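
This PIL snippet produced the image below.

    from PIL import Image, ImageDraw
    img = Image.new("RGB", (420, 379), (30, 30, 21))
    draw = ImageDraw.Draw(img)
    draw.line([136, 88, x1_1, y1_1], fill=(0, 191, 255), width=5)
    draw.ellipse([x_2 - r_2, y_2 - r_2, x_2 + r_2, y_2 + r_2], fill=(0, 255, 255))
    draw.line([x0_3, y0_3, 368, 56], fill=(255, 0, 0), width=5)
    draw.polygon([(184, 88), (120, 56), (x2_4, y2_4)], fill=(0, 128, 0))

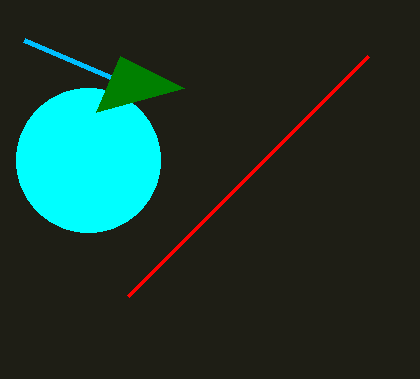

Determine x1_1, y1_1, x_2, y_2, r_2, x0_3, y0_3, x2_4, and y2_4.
x1_1 = 24
y1_1 = 40
x_2 = 88
y_2 = 160
r_2 = 72
x0_3 = 128
y0_3 = 296
x2_4 = 96
y2_4 = 112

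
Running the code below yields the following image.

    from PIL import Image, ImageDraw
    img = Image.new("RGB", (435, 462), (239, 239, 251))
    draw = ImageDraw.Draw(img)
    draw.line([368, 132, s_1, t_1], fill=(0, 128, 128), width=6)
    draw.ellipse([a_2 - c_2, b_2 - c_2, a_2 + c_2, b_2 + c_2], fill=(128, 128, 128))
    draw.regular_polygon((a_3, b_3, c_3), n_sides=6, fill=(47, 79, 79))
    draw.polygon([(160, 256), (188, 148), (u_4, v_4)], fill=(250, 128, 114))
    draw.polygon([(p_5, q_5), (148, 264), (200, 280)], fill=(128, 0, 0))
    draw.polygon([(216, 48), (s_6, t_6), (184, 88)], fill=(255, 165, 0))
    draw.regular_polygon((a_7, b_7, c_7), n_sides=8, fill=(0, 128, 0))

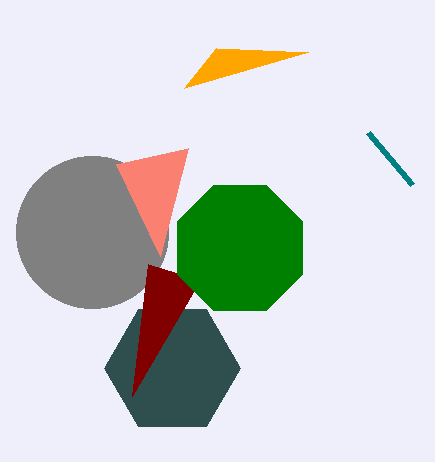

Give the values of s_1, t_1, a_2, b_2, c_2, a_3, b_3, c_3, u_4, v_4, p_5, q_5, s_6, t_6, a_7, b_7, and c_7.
s_1 = 412; t_1 = 184; a_2 = 92; b_2 = 232; c_2 = 76; a_3 = 172; b_3 = 368; c_3 = 68; u_4 = 116; v_4 = 164; p_5 = 132; q_5 = 396; s_6 = 308; t_6 = 52; a_7 = 240; b_7 = 248; c_7 = 68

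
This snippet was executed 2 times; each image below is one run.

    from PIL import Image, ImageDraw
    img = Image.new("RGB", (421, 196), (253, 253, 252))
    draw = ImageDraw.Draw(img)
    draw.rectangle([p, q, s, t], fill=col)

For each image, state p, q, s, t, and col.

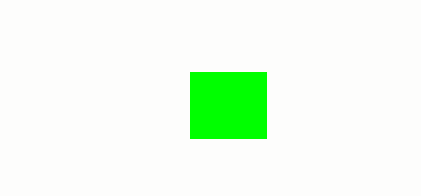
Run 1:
p = 190
q = 72
s = 266
t = 138
col = 'lime'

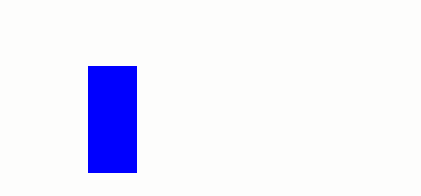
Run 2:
p = 88; q = 66; s = 136; t = 172; col = 'blue'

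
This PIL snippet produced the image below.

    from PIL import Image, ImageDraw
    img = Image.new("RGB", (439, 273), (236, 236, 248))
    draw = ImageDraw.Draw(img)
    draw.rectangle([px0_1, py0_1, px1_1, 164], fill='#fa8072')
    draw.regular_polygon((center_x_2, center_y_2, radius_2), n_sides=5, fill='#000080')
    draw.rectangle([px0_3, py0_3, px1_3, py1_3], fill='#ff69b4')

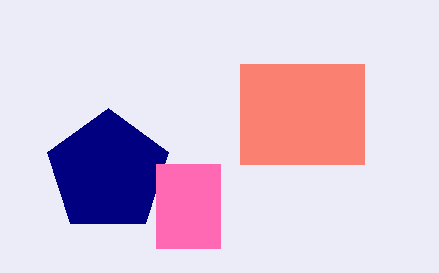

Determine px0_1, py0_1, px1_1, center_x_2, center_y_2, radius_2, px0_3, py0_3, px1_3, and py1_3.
px0_1 = 240; py0_1 = 64; px1_1 = 364; center_x_2 = 108; center_y_2 = 172; radius_2 = 64; px0_3 = 156; py0_3 = 164; px1_3 = 220; py1_3 = 248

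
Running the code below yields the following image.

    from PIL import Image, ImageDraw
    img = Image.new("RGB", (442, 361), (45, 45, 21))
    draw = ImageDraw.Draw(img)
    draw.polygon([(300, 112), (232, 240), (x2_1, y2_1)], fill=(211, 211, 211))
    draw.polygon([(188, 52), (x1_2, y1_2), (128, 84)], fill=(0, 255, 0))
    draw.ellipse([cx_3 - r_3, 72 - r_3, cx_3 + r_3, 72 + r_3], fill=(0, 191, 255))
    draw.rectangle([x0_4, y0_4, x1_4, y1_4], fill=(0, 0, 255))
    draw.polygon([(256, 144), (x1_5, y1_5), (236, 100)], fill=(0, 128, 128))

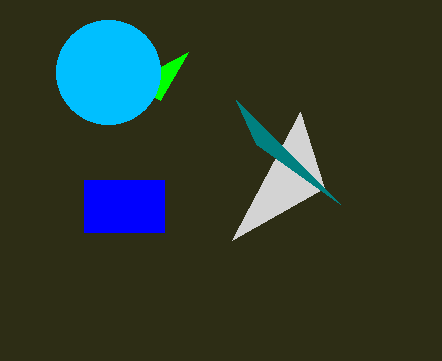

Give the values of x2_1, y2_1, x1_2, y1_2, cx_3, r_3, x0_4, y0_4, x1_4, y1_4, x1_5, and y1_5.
x2_1 = 324; y2_1 = 188; x1_2 = 160; y1_2 = 100; cx_3 = 108; r_3 = 52; x0_4 = 84; y0_4 = 180; x1_4 = 164; y1_4 = 232; x1_5 = 340; y1_5 = 204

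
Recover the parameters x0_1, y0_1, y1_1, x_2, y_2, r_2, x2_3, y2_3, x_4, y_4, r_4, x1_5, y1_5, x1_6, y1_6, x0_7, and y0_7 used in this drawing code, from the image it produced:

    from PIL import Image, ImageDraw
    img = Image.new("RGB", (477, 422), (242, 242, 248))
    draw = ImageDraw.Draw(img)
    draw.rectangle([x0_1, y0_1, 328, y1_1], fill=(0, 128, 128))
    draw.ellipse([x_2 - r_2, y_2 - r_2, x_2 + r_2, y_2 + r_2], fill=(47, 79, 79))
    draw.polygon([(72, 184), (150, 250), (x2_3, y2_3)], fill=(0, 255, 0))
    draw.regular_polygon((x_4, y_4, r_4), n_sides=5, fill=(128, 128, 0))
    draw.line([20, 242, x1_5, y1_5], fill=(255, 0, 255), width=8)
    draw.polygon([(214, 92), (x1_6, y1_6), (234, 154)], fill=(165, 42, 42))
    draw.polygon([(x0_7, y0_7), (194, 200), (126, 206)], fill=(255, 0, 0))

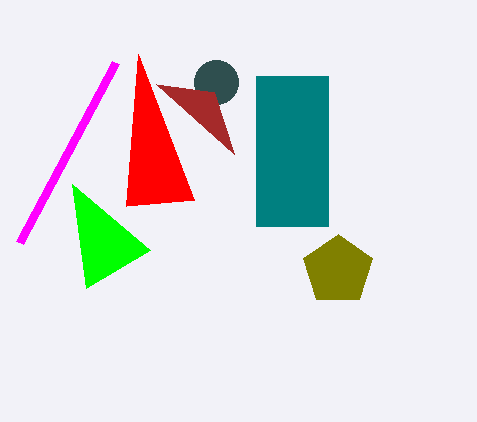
x0_1 = 256, y0_1 = 76, y1_1 = 226, x_2 = 216, y_2 = 82, r_2 = 22, x2_3 = 86, y2_3 = 288, x_4 = 338, y_4 = 270, r_4 = 36, x1_5 = 116, y1_5 = 62, x1_6 = 156, y1_6 = 84, x0_7 = 138, y0_7 = 54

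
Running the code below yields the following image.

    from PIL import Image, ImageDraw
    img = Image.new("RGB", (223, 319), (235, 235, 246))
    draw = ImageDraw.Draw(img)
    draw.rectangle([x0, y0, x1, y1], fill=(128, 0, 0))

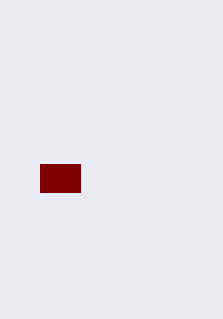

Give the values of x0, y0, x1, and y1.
x0 = 40, y0 = 164, x1 = 80, y1 = 192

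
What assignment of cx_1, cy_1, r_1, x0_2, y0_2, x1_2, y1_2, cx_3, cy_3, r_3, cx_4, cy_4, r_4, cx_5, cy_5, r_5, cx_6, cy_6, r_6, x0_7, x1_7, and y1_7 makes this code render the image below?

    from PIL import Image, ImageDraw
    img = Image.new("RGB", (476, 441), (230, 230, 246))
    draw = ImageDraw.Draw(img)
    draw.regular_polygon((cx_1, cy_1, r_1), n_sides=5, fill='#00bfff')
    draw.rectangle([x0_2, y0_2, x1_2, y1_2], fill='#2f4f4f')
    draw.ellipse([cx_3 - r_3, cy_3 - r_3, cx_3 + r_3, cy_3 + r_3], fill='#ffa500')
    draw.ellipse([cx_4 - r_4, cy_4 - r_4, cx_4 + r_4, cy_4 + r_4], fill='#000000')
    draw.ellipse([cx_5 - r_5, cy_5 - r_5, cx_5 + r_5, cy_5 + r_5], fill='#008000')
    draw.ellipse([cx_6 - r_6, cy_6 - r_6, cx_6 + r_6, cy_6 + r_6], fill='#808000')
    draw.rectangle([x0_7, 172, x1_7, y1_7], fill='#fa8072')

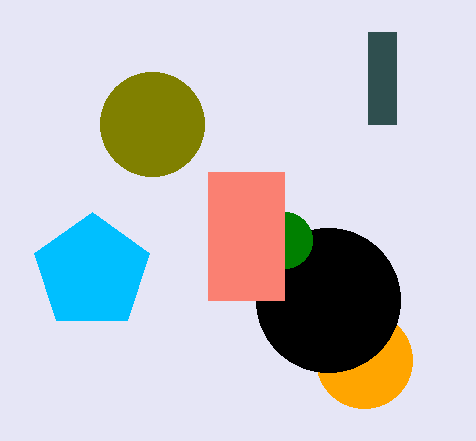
cx_1 = 92; cy_1 = 272; r_1 = 60; x0_2 = 368; y0_2 = 32; x1_2 = 396; y1_2 = 124; cx_3 = 364; cy_3 = 360; r_3 = 48; cx_4 = 328; cy_4 = 300; r_4 = 72; cx_5 = 284; cy_5 = 240; r_5 = 28; cx_6 = 152; cy_6 = 124; r_6 = 52; x0_7 = 208; x1_7 = 284; y1_7 = 300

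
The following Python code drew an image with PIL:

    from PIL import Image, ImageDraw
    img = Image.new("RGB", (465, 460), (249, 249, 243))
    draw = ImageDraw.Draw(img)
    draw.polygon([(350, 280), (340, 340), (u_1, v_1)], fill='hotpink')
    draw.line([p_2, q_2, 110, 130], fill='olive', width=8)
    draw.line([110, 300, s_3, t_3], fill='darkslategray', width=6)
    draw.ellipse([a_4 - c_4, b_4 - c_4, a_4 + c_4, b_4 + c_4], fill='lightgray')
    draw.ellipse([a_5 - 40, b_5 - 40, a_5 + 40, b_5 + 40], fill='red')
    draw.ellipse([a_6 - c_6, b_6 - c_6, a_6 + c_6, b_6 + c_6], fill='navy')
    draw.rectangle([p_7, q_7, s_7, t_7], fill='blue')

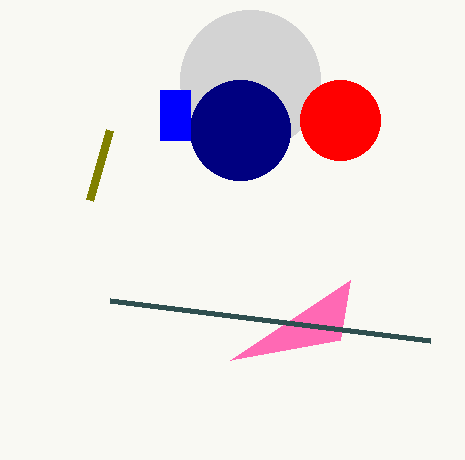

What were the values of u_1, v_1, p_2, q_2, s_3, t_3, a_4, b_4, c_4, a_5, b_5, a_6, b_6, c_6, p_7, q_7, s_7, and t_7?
u_1 = 230, v_1 = 360, p_2 = 90, q_2 = 200, s_3 = 430, t_3 = 340, a_4 = 250, b_4 = 80, c_4 = 70, a_5 = 340, b_5 = 120, a_6 = 240, b_6 = 130, c_6 = 50, p_7 = 160, q_7 = 90, s_7 = 190, t_7 = 140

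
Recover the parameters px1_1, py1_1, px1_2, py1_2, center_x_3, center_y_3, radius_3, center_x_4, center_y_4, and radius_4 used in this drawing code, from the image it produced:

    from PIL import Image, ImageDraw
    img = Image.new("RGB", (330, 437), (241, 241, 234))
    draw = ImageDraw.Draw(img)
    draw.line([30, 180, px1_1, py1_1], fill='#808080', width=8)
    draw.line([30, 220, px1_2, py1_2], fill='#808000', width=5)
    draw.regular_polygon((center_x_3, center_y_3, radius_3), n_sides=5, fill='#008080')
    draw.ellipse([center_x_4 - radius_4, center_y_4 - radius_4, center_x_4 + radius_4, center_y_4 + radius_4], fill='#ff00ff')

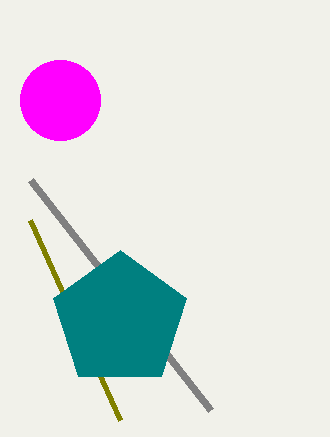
px1_1 = 210
py1_1 = 410
px1_2 = 120
py1_2 = 420
center_x_3 = 120
center_y_3 = 320
radius_3 = 70
center_x_4 = 60
center_y_4 = 100
radius_4 = 40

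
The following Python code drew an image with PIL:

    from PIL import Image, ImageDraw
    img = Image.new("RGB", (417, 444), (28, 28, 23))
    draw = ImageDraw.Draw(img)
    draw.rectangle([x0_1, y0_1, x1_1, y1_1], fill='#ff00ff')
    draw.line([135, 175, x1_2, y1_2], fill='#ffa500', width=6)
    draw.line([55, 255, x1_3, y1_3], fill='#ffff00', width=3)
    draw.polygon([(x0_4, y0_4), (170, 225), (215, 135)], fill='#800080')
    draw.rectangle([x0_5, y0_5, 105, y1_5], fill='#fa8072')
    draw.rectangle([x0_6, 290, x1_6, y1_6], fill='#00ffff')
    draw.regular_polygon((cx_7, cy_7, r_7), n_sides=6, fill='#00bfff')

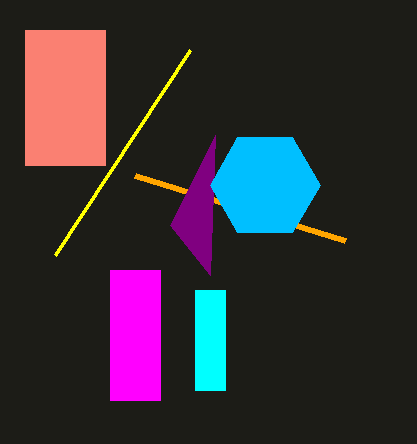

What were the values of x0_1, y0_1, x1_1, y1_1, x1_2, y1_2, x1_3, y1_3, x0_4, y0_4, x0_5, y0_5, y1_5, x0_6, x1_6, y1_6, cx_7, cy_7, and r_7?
x0_1 = 110; y0_1 = 270; x1_1 = 160; y1_1 = 400; x1_2 = 345; y1_2 = 240; x1_3 = 190; y1_3 = 50; x0_4 = 210; y0_4 = 275; x0_5 = 25; y0_5 = 30; y1_5 = 165; x0_6 = 195; x1_6 = 225; y1_6 = 390; cx_7 = 265; cy_7 = 185; r_7 = 55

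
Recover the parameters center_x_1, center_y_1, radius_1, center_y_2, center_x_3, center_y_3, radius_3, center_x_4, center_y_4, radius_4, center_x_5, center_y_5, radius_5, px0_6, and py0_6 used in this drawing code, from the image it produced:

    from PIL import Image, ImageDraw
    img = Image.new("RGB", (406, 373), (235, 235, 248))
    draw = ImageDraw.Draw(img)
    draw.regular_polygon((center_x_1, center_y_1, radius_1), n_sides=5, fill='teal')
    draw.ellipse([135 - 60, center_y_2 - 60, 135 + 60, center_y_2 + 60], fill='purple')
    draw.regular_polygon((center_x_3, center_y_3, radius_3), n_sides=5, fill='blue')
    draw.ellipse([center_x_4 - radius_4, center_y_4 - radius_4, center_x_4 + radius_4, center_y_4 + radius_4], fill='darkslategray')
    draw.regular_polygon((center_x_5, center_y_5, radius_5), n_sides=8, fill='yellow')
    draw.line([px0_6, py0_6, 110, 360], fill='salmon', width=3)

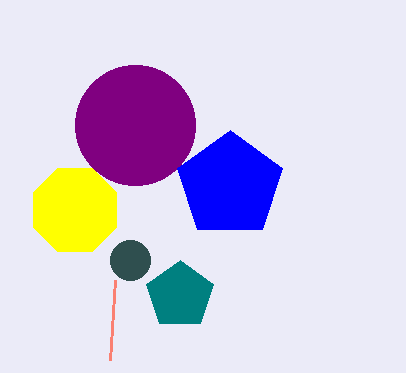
center_x_1 = 180, center_y_1 = 295, radius_1 = 35, center_y_2 = 125, center_x_3 = 230, center_y_3 = 185, radius_3 = 55, center_x_4 = 130, center_y_4 = 260, radius_4 = 20, center_x_5 = 75, center_y_5 = 210, radius_5 = 45, px0_6 = 115, py0_6 = 280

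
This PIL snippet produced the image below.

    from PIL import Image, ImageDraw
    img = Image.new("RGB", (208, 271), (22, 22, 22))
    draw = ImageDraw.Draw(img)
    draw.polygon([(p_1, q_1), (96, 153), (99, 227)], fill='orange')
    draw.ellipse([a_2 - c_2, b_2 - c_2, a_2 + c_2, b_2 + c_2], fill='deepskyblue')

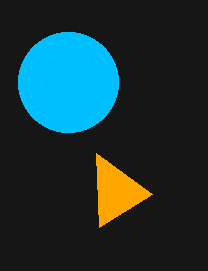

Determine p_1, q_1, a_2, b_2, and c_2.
p_1 = 152
q_1 = 194
a_2 = 68
b_2 = 82
c_2 = 50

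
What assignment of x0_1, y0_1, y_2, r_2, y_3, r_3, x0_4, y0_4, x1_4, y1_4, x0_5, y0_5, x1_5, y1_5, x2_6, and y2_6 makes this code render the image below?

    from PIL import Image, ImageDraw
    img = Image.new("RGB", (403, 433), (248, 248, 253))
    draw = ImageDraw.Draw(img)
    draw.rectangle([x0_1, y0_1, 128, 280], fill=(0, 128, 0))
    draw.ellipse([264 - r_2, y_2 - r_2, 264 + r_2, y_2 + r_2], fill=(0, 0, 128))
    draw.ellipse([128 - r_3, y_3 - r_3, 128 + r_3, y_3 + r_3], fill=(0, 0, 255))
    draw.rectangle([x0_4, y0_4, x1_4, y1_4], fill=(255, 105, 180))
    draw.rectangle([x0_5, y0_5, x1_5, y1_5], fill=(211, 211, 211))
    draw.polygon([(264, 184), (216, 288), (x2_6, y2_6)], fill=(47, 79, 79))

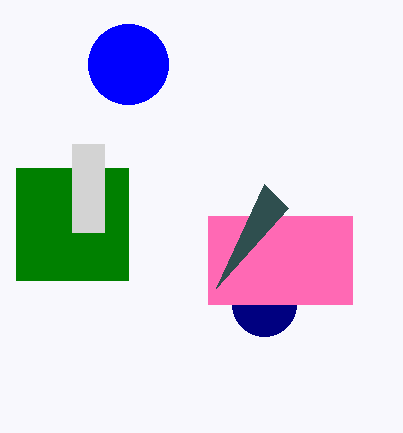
x0_1 = 16; y0_1 = 168; y_2 = 304; r_2 = 32; y_3 = 64; r_3 = 40; x0_4 = 208; y0_4 = 216; x1_4 = 352; y1_4 = 304; x0_5 = 72; y0_5 = 144; x1_5 = 104; y1_5 = 232; x2_6 = 288; y2_6 = 208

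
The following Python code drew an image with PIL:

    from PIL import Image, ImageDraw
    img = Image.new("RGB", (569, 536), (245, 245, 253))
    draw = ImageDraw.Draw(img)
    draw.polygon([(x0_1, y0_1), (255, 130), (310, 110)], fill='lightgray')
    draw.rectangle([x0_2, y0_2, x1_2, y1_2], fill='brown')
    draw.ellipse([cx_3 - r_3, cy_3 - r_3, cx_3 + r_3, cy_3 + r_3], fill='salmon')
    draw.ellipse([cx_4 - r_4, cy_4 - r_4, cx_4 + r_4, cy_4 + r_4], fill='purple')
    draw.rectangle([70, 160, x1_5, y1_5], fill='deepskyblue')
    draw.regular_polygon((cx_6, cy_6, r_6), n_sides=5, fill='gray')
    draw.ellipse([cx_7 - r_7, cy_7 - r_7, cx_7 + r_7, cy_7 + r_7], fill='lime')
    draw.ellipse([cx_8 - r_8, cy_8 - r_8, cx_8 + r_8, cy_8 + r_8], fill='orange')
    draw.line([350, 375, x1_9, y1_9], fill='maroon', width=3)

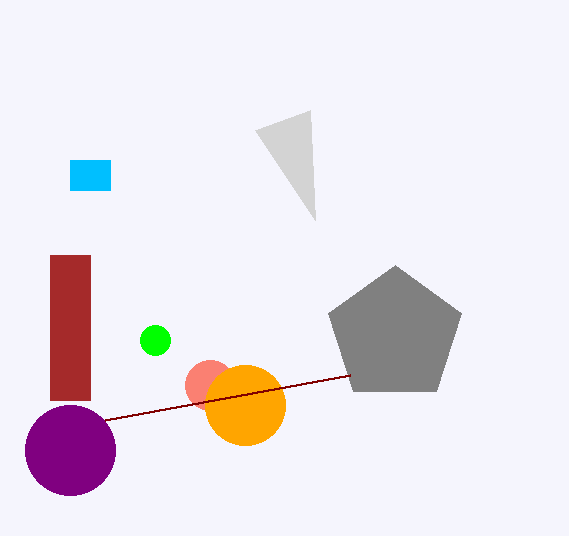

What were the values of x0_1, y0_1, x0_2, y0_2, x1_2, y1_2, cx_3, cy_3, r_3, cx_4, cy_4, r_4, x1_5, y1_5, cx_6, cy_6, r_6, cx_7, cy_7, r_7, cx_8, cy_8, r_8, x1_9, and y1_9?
x0_1 = 315; y0_1 = 220; x0_2 = 50; y0_2 = 255; x1_2 = 90; y1_2 = 400; cx_3 = 210; cy_3 = 385; r_3 = 25; cx_4 = 70; cy_4 = 450; r_4 = 45; x1_5 = 110; y1_5 = 190; cx_6 = 395; cy_6 = 335; r_6 = 70; cx_7 = 155; cy_7 = 340; r_7 = 15; cx_8 = 245; cy_8 = 405; r_8 = 40; x1_9 = 105; y1_9 = 420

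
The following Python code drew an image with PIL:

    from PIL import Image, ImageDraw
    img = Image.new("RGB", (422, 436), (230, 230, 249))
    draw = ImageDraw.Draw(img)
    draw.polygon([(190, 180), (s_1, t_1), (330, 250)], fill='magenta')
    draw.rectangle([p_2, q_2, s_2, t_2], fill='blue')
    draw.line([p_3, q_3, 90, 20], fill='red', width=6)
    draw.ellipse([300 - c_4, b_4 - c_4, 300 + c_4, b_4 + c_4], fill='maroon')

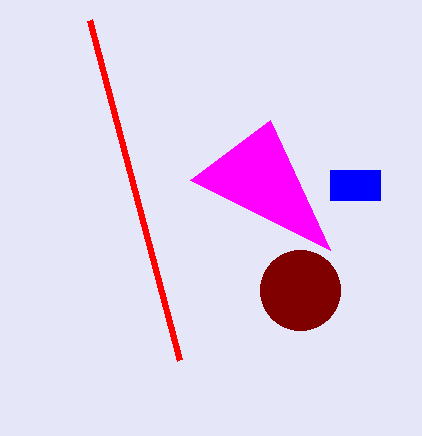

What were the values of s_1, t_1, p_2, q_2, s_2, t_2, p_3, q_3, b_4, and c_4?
s_1 = 270
t_1 = 120
p_2 = 330
q_2 = 170
s_2 = 380
t_2 = 200
p_3 = 180
q_3 = 360
b_4 = 290
c_4 = 40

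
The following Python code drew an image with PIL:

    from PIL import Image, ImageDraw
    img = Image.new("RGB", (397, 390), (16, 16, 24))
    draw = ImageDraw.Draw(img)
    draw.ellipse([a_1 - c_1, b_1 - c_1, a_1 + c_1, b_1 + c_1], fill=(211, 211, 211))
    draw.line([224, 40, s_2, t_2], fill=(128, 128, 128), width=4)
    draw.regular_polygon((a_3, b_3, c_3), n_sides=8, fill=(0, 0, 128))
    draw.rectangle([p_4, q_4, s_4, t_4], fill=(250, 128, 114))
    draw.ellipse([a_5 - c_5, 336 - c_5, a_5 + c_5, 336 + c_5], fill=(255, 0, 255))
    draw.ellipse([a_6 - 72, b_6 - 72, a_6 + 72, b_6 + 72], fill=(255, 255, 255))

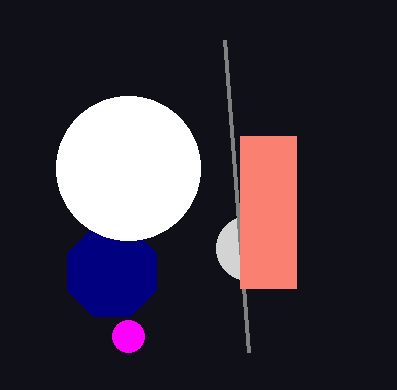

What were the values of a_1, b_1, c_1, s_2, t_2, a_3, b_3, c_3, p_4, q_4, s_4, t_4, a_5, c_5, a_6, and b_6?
a_1 = 248
b_1 = 248
c_1 = 32
s_2 = 248
t_2 = 352
a_3 = 112
b_3 = 272
c_3 = 48
p_4 = 240
q_4 = 136
s_4 = 296
t_4 = 288
a_5 = 128
c_5 = 16
a_6 = 128
b_6 = 168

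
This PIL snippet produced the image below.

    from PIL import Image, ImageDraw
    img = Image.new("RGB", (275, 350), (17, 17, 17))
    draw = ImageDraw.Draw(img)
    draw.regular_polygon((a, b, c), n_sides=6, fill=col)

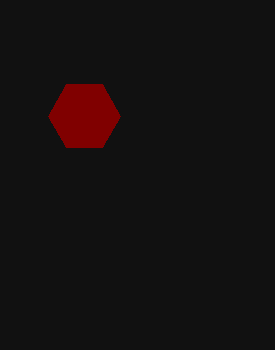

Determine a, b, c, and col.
a = 84, b = 116, c = 36, col = 'maroon'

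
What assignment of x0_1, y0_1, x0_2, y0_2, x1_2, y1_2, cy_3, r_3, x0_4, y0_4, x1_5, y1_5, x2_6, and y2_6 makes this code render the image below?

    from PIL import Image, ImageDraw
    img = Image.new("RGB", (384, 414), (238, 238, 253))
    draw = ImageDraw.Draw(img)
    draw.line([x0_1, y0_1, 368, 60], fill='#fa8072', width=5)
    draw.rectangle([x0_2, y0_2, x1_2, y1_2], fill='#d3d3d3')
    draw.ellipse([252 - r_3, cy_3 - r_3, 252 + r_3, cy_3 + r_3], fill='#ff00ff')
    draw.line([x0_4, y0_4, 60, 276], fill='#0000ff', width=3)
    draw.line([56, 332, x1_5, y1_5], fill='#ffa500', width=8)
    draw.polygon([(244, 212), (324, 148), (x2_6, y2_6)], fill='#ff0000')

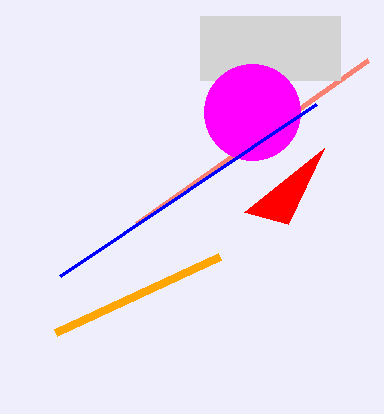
x0_1 = 136; y0_1 = 224; x0_2 = 200; y0_2 = 16; x1_2 = 340; y1_2 = 80; cy_3 = 112; r_3 = 48; x0_4 = 316; y0_4 = 104; x1_5 = 220; y1_5 = 256; x2_6 = 288; y2_6 = 224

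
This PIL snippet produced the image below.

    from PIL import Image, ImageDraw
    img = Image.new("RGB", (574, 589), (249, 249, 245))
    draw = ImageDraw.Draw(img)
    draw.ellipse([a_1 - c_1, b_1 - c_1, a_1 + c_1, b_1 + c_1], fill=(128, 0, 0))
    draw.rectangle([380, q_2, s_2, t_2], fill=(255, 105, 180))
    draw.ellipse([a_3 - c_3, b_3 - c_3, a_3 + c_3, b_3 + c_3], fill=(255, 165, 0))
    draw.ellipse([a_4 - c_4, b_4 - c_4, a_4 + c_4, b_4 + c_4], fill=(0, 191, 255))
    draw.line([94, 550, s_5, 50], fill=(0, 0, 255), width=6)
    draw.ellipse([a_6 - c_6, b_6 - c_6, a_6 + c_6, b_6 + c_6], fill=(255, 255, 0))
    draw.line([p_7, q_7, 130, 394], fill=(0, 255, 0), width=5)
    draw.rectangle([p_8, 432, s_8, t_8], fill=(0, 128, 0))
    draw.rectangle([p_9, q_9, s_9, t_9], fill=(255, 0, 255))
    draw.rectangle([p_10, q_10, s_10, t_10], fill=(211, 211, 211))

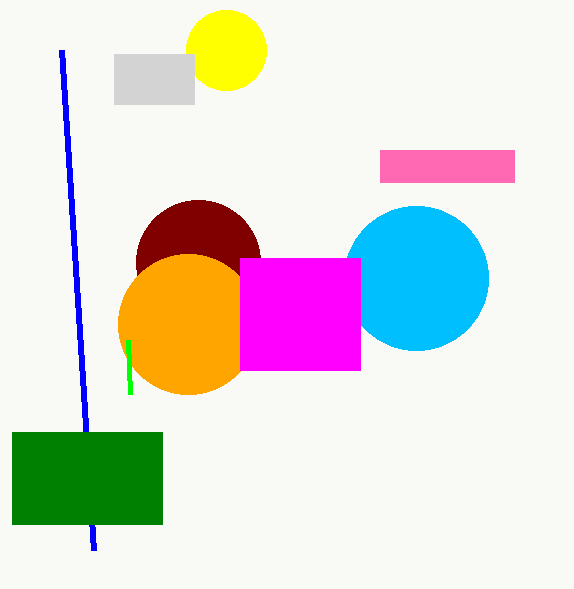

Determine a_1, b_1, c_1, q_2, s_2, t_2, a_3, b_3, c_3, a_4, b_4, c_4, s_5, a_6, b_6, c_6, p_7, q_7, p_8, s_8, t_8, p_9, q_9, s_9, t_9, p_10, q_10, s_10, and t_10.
a_1 = 198
b_1 = 262
c_1 = 62
q_2 = 150
s_2 = 514
t_2 = 182
a_3 = 188
b_3 = 324
c_3 = 70
a_4 = 416
b_4 = 278
c_4 = 72
s_5 = 62
a_6 = 226
b_6 = 50
c_6 = 40
p_7 = 128
q_7 = 340
p_8 = 12
s_8 = 162
t_8 = 524
p_9 = 240
q_9 = 258
s_9 = 360
t_9 = 370
p_10 = 114
q_10 = 54
s_10 = 194
t_10 = 104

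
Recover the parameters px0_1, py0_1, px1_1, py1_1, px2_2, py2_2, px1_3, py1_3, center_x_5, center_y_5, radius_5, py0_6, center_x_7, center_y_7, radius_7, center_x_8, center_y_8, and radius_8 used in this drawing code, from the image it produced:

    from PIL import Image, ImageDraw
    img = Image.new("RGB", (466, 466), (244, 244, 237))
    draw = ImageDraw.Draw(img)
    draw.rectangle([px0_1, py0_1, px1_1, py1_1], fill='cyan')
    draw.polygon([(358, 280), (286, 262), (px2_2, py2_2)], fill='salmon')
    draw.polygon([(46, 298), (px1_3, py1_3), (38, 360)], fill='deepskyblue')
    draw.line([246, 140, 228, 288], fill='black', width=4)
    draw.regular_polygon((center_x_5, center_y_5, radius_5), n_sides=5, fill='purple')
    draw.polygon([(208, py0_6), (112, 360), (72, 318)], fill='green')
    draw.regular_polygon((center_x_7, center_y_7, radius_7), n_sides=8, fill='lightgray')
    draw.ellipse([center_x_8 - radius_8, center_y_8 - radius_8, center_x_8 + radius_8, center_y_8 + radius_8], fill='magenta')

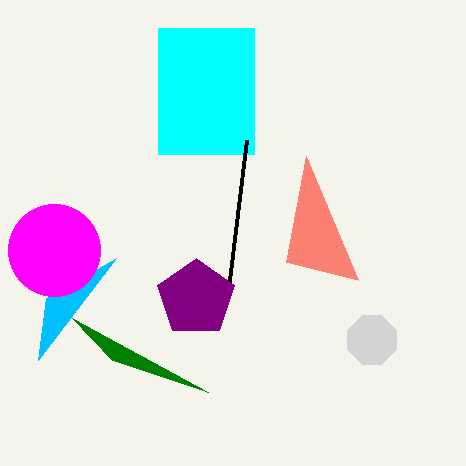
px0_1 = 158, py0_1 = 28, px1_1 = 254, py1_1 = 154, px2_2 = 306, py2_2 = 156, px1_3 = 116, py1_3 = 258, center_x_5 = 196, center_y_5 = 298, radius_5 = 40, py0_6 = 392, center_x_7 = 372, center_y_7 = 340, radius_7 = 26, center_x_8 = 54, center_y_8 = 250, radius_8 = 46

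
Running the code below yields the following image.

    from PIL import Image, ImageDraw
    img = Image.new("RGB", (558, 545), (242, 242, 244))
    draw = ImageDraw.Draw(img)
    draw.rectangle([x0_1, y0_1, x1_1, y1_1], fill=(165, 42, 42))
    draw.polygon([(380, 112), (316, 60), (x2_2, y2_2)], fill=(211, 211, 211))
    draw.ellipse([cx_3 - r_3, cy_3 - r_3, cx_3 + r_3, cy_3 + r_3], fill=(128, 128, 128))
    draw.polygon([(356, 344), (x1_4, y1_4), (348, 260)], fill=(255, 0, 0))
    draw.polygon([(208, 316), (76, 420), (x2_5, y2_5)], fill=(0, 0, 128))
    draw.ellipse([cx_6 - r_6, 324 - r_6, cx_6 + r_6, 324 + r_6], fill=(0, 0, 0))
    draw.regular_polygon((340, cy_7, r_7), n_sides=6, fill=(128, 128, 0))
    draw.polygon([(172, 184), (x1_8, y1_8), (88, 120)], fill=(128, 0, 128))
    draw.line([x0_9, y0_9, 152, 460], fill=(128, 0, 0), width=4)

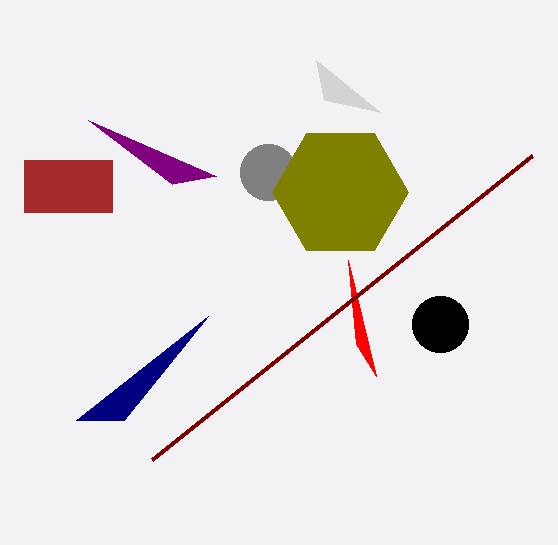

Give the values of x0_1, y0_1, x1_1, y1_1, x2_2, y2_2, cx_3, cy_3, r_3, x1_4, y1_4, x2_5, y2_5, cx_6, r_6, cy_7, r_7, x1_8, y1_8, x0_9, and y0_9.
x0_1 = 24, y0_1 = 160, x1_1 = 112, y1_1 = 212, x2_2 = 324, y2_2 = 100, cx_3 = 268, cy_3 = 172, r_3 = 28, x1_4 = 376, y1_4 = 376, x2_5 = 124, y2_5 = 420, cx_6 = 440, r_6 = 28, cy_7 = 192, r_7 = 68, x1_8 = 216, y1_8 = 176, x0_9 = 532, y0_9 = 156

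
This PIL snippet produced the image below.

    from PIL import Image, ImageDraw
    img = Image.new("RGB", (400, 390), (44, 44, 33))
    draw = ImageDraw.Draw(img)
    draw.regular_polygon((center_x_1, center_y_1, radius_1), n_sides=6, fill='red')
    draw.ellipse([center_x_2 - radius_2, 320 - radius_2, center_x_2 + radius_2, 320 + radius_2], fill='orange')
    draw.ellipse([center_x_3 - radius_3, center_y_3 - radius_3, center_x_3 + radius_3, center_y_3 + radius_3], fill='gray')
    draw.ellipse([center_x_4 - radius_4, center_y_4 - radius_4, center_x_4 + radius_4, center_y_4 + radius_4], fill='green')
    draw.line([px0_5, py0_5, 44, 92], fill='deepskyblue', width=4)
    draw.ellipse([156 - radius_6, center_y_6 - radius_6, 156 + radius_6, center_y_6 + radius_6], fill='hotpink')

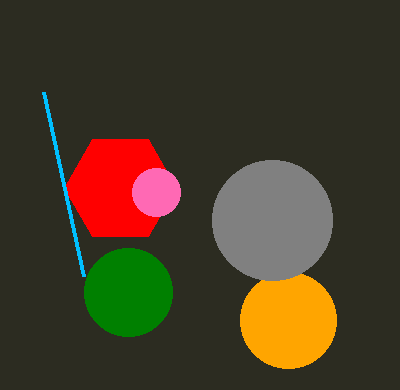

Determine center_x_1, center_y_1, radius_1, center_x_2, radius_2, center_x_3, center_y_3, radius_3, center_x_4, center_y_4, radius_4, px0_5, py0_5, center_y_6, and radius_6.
center_x_1 = 120
center_y_1 = 188
radius_1 = 56
center_x_2 = 288
radius_2 = 48
center_x_3 = 272
center_y_3 = 220
radius_3 = 60
center_x_4 = 128
center_y_4 = 292
radius_4 = 44
px0_5 = 84
py0_5 = 276
center_y_6 = 192
radius_6 = 24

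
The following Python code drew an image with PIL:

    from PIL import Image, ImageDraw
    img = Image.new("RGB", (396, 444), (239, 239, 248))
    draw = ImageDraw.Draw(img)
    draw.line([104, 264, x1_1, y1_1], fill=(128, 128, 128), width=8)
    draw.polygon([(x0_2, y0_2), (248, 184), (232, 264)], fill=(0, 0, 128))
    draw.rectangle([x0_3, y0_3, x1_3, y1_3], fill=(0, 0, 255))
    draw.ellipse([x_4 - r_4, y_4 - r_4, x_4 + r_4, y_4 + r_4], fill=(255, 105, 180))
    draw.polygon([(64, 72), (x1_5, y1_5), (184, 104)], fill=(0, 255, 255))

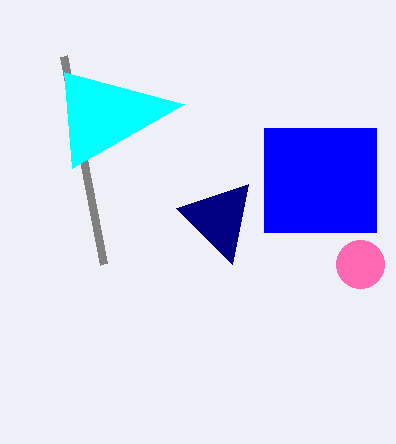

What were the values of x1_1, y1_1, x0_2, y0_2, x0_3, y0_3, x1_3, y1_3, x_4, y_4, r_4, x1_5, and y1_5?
x1_1 = 64
y1_1 = 56
x0_2 = 176
y0_2 = 208
x0_3 = 264
y0_3 = 128
x1_3 = 376
y1_3 = 232
x_4 = 360
y_4 = 264
r_4 = 24
x1_5 = 72
y1_5 = 168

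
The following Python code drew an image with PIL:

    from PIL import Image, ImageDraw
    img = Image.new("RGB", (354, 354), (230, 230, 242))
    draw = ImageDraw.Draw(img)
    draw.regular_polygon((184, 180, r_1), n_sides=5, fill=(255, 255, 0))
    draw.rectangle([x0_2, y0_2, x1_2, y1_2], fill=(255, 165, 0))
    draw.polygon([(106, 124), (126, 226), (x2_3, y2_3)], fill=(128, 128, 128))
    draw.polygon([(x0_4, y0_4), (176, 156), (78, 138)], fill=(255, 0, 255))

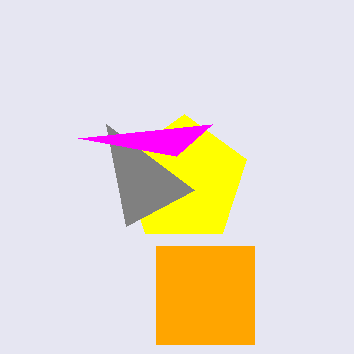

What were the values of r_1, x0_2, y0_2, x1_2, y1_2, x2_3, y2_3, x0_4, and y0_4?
r_1 = 66; x0_2 = 156; y0_2 = 246; x1_2 = 254; y1_2 = 344; x2_3 = 194; y2_3 = 190; x0_4 = 212; y0_4 = 124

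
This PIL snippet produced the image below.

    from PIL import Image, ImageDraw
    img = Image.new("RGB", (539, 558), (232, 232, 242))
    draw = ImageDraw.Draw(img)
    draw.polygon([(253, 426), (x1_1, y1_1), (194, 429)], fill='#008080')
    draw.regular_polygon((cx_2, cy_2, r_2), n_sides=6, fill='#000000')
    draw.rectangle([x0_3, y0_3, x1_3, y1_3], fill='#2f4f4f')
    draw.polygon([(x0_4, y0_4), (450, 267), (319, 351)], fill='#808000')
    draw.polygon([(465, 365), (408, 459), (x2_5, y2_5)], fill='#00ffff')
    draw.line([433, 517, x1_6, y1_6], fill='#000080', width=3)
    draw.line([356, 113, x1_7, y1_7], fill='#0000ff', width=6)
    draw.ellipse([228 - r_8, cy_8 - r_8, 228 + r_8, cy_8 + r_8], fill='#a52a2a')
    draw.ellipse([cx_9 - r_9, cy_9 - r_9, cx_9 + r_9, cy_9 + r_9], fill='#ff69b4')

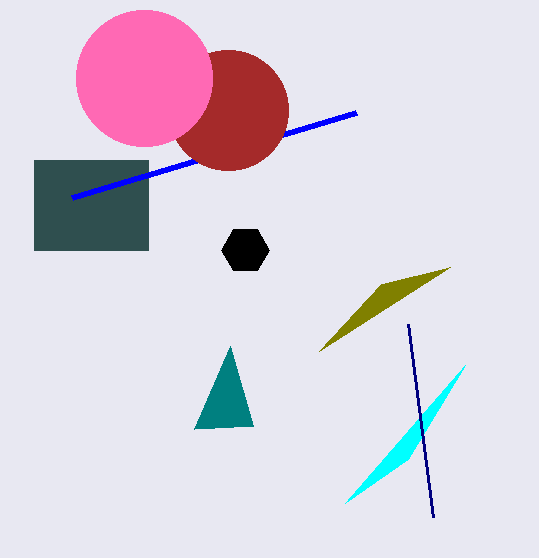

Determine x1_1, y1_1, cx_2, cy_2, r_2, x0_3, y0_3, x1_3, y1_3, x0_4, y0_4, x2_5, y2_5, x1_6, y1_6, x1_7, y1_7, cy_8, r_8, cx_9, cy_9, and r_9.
x1_1 = 230; y1_1 = 346; cx_2 = 245; cy_2 = 250; r_2 = 24; x0_3 = 34; y0_3 = 160; x1_3 = 148; y1_3 = 250; x0_4 = 381; y0_4 = 284; x2_5 = 345; y2_5 = 503; x1_6 = 408; y1_6 = 324; x1_7 = 72; y1_7 = 198; cy_8 = 110; r_8 = 60; cx_9 = 144; cy_9 = 78; r_9 = 68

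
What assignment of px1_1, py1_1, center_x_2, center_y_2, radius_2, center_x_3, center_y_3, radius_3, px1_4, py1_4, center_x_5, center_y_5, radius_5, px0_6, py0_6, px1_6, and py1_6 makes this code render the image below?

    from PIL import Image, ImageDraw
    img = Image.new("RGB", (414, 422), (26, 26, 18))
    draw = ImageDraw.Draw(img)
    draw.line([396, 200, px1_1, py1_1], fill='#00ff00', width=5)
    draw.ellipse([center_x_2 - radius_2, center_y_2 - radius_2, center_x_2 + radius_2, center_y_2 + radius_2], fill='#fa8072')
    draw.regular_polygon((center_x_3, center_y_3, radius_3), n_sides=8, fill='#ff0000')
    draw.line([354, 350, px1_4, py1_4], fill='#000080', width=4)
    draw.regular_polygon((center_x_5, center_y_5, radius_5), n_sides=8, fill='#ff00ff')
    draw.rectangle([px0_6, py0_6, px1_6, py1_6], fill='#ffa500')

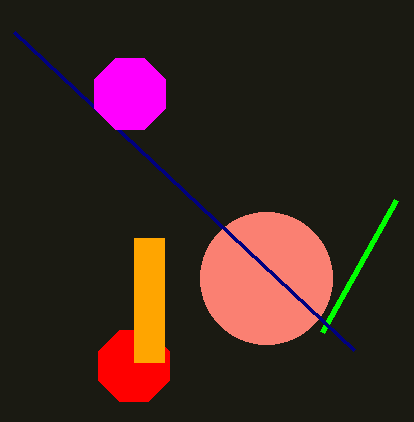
px1_1 = 322; py1_1 = 332; center_x_2 = 266; center_y_2 = 278; radius_2 = 66; center_x_3 = 134; center_y_3 = 366; radius_3 = 38; px1_4 = 14; py1_4 = 32; center_x_5 = 130; center_y_5 = 94; radius_5 = 38; px0_6 = 134; py0_6 = 238; px1_6 = 164; py1_6 = 362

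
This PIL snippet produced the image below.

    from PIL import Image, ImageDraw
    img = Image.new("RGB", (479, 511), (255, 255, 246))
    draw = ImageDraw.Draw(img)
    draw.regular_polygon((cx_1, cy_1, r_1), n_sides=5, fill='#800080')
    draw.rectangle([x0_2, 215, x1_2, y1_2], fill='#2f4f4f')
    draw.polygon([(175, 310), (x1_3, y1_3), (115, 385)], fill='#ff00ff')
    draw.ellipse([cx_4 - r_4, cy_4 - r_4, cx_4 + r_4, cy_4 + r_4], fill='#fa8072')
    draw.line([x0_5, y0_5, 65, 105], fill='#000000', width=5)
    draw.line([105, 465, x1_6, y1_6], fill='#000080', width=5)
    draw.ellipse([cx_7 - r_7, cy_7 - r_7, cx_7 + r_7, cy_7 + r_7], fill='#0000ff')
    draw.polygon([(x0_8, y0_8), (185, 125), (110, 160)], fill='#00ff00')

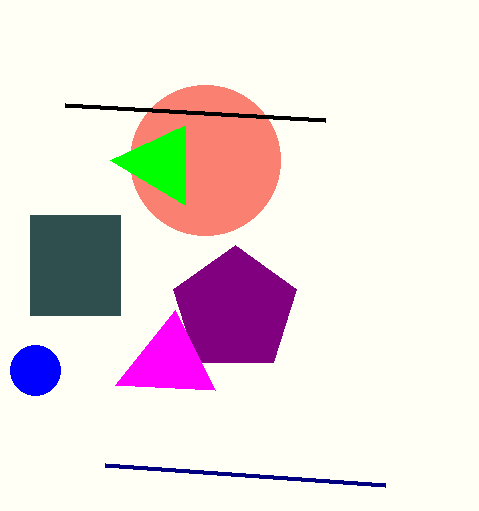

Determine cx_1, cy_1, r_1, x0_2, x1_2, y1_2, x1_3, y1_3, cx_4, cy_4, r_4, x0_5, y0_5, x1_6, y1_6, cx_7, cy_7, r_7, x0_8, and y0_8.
cx_1 = 235, cy_1 = 310, r_1 = 65, x0_2 = 30, x1_2 = 120, y1_2 = 315, x1_3 = 215, y1_3 = 390, cx_4 = 205, cy_4 = 160, r_4 = 75, x0_5 = 325, y0_5 = 120, x1_6 = 385, y1_6 = 485, cx_7 = 35, cy_7 = 370, r_7 = 25, x0_8 = 185, y0_8 = 205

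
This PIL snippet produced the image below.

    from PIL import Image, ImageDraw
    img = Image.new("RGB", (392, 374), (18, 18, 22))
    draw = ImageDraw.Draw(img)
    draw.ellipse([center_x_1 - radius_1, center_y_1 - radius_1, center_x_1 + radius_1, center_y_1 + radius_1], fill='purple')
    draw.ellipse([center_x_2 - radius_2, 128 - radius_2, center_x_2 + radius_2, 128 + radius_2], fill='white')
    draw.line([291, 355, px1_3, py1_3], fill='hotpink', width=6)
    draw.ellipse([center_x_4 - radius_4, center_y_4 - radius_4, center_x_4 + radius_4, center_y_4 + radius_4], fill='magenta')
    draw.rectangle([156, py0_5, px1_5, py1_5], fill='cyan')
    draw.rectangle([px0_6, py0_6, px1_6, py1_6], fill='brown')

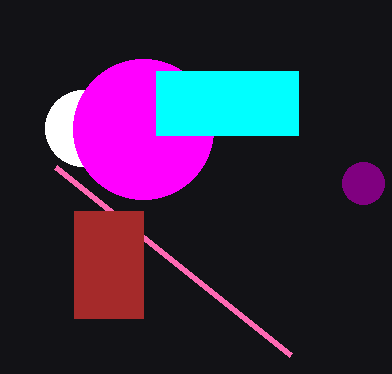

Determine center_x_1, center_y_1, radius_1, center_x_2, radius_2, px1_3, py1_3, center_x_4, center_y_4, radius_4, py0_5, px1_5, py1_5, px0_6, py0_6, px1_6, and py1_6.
center_x_1 = 363, center_y_1 = 183, radius_1 = 21, center_x_2 = 83, radius_2 = 38, px1_3 = 56, py1_3 = 167, center_x_4 = 143, center_y_4 = 129, radius_4 = 70, py0_5 = 71, px1_5 = 298, py1_5 = 135, px0_6 = 74, py0_6 = 211, px1_6 = 143, py1_6 = 318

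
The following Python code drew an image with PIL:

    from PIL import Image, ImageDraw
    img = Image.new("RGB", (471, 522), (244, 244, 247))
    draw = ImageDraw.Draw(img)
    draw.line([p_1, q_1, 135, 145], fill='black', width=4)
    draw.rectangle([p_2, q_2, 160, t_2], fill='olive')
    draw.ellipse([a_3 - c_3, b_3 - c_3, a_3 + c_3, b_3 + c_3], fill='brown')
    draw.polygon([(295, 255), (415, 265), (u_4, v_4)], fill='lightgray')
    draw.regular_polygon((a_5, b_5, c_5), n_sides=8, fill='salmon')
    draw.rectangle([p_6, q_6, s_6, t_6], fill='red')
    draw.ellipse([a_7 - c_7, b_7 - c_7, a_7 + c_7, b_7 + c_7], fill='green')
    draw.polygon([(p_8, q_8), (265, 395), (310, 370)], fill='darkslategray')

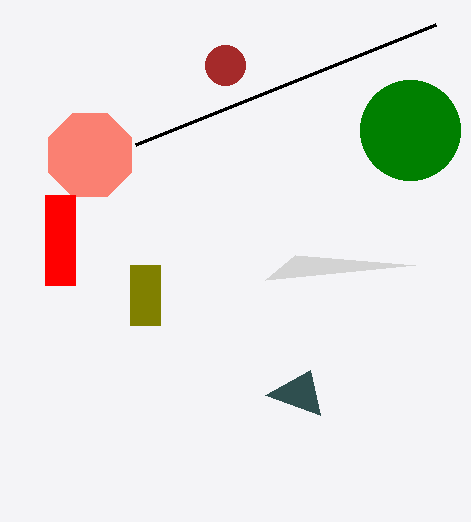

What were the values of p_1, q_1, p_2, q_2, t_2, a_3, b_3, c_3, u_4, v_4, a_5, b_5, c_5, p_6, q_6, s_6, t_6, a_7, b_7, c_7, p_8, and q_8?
p_1 = 435, q_1 = 25, p_2 = 130, q_2 = 265, t_2 = 325, a_3 = 225, b_3 = 65, c_3 = 20, u_4 = 265, v_4 = 280, a_5 = 90, b_5 = 155, c_5 = 45, p_6 = 45, q_6 = 195, s_6 = 75, t_6 = 285, a_7 = 410, b_7 = 130, c_7 = 50, p_8 = 320, q_8 = 415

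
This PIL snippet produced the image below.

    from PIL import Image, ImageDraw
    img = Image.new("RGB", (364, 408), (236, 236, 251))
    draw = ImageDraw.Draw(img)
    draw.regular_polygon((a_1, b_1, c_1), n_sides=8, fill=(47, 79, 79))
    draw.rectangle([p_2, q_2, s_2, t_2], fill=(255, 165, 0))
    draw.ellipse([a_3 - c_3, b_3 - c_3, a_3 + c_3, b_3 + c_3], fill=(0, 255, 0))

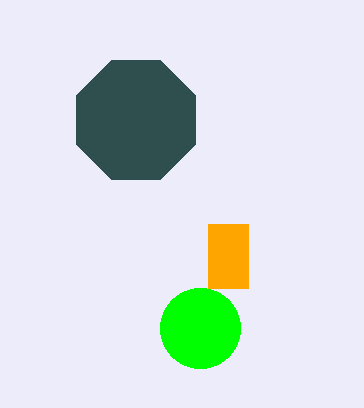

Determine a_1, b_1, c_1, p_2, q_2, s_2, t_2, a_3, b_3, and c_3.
a_1 = 136; b_1 = 120; c_1 = 64; p_2 = 208; q_2 = 224; s_2 = 248; t_2 = 288; a_3 = 200; b_3 = 328; c_3 = 40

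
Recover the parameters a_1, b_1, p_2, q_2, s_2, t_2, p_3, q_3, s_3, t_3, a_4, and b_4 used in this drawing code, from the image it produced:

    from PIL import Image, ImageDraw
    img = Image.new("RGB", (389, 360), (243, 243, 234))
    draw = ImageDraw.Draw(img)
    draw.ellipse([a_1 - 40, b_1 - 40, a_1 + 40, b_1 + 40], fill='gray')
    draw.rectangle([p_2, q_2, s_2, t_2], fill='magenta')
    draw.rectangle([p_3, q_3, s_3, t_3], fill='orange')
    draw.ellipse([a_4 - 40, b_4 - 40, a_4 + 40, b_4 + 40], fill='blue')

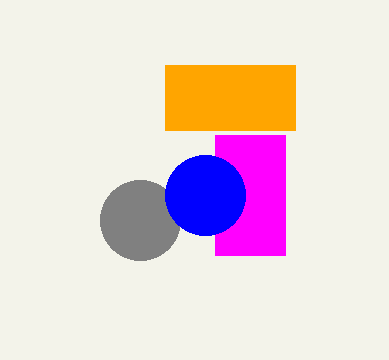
a_1 = 140; b_1 = 220; p_2 = 215; q_2 = 135; s_2 = 285; t_2 = 255; p_3 = 165; q_3 = 65; s_3 = 295; t_3 = 130; a_4 = 205; b_4 = 195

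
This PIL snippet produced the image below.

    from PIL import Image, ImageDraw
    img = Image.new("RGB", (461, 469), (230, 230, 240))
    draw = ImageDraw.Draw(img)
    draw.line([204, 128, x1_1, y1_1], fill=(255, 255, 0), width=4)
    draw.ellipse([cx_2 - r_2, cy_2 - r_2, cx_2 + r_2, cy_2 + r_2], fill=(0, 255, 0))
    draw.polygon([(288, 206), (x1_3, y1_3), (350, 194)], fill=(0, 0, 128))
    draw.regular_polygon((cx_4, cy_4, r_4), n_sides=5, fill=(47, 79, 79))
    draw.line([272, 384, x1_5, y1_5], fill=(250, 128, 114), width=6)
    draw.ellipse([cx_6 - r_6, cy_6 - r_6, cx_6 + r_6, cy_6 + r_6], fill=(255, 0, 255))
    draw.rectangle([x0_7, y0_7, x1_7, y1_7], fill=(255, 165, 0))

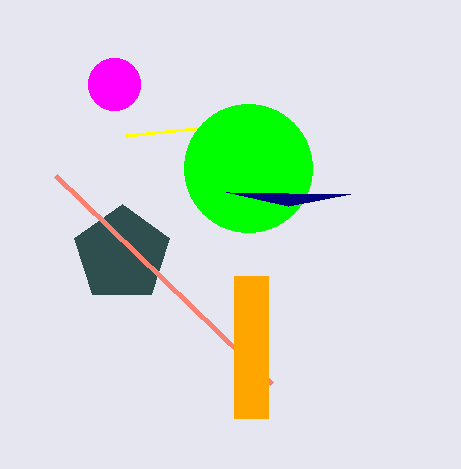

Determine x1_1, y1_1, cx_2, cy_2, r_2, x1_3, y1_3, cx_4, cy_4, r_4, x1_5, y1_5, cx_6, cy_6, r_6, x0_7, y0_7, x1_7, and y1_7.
x1_1 = 126
y1_1 = 136
cx_2 = 248
cy_2 = 168
r_2 = 64
x1_3 = 226
y1_3 = 192
cx_4 = 122
cy_4 = 254
r_4 = 50
x1_5 = 56
y1_5 = 176
cx_6 = 114
cy_6 = 84
r_6 = 26
x0_7 = 234
y0_7 = 276
x1_7 = 268
y1_7 = 418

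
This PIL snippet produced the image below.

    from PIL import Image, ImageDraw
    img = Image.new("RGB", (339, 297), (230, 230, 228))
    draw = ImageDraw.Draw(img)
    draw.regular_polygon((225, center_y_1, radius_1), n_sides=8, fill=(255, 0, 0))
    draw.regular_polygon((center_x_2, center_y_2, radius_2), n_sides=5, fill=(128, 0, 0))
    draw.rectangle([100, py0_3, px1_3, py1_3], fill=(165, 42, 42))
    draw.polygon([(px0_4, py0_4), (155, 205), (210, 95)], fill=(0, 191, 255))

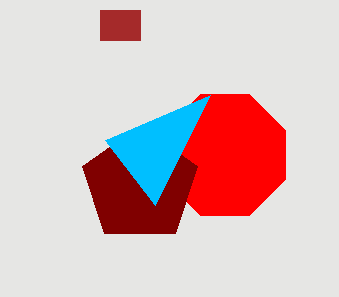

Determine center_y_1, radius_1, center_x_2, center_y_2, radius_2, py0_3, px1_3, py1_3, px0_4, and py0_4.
center_y_1 = 155; radius_1 = 65; center_x_2 = 140; center_y_2 = 185; radius_2 = 60; py0_3 = 10; px1_3 = 140; py1_3 = 40; px0_4 = 105; py0_4 = 140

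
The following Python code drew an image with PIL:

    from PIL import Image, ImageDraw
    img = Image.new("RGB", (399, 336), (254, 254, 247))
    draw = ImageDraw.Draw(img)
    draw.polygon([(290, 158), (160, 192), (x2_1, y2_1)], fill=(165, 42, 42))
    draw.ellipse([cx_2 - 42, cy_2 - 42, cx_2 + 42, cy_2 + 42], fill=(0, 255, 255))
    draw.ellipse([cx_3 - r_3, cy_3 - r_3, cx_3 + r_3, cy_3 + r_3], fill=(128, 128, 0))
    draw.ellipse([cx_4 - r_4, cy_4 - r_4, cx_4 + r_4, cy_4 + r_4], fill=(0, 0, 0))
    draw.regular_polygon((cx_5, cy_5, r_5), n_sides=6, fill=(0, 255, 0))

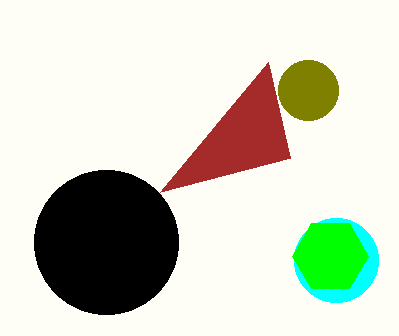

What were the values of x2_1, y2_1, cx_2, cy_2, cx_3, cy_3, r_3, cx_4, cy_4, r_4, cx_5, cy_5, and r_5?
x2_1 = 268
y2_1 = 62
cx_2 = 336
cy_2 = 260
cx_3 = 308
cy_3 = 90
r_3 = 30
cx_4 = 106
cy_4 = 242
r_4 = 72
cx_5 = 330
cy_5 = 256
r_5 = 38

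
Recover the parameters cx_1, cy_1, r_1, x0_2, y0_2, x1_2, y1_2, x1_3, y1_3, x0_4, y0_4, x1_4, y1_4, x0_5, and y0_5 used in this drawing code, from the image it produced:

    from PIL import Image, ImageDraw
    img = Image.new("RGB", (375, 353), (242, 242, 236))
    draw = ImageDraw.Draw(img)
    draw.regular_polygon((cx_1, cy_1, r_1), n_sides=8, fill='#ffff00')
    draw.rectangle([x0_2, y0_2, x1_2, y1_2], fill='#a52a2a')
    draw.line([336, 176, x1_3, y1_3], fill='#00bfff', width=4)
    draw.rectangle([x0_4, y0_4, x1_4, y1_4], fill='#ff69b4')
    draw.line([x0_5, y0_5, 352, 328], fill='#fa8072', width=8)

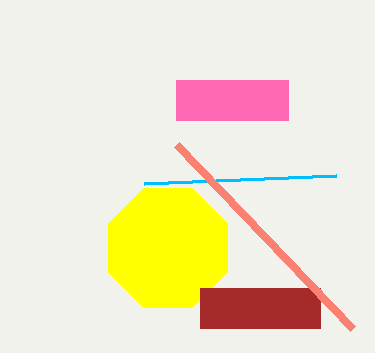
cx_1 = 168
cy_1 = 248
r_1 = 64
x0_2 = 200
y0_2 = 288
x1_2 = 320
y1_2 = 328
x1_3 = 144
y1_3 = 184
x0_4 = 176
y0_4 = 80
x1_4 = 288
y1_4 = 120
x0_5 = 176
y0_5 = 144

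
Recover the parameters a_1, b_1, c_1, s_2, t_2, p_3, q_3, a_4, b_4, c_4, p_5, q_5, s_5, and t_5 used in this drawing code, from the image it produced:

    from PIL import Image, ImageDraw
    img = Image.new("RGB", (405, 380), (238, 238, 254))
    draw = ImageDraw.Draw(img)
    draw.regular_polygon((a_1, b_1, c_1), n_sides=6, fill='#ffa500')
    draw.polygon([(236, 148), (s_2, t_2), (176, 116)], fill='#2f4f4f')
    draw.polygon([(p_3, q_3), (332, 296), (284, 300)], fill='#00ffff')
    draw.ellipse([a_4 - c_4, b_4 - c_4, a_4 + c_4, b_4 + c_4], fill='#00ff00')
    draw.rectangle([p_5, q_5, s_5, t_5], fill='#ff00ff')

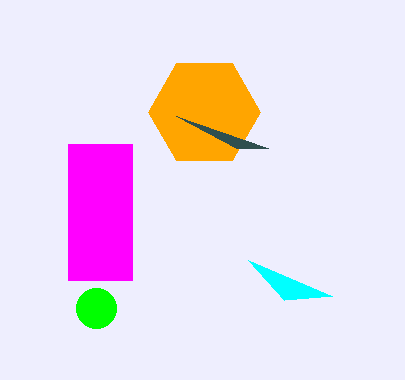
a_1 = 204
b_1 = 112
c_1 = 56
s_2 = 268
t_2 = 148
p_3 = 248
q_3 = 260
a_4 = 96
b_4 = 308
c_4 = 20
p_5 = 68
q_5 = 144
s_5 = 132
t_5 = 280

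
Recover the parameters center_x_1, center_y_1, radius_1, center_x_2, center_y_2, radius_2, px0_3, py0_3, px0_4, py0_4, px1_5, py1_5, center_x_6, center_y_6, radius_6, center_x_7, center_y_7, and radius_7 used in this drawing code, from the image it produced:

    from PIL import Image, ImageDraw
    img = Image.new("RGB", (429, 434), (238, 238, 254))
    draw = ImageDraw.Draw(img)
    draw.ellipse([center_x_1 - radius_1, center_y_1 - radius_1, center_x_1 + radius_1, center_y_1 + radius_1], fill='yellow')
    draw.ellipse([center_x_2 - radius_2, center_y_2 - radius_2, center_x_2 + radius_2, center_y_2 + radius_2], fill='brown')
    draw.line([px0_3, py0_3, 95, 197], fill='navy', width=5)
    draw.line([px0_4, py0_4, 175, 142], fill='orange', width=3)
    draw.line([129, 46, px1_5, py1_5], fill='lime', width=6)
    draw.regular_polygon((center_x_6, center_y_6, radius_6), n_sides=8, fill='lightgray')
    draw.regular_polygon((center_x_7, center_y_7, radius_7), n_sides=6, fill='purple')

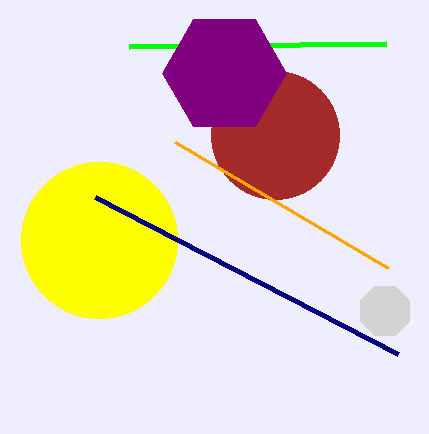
center_x_1 = 99
center_y_1 = 240
radius_1 = 78
center_x_2 = 275
center_y_2 = 135
radius_2 = 64
px0_3 = 398
py0_3 = 354
px0_4 = 388
py0_4 = 268
px1_5 = 386
py1_5 = 43
center_x_6 = 385
center_y_6 = 311
radius_6 = 27
center_x_7 = 224
center_y_7 = 73
radius_7 = 62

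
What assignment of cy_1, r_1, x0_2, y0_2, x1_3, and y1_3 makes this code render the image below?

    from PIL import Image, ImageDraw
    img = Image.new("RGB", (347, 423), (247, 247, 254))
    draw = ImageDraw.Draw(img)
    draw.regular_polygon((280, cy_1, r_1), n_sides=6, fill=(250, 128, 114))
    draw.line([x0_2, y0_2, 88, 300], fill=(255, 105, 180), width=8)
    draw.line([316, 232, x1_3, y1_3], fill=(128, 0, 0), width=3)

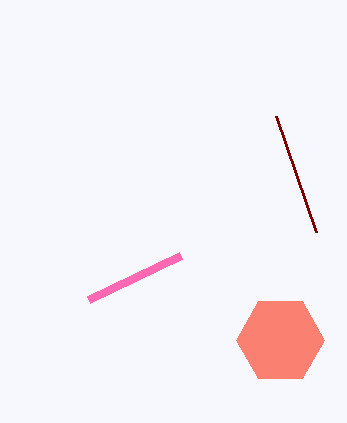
cy_1 = 340; r_1 = 44; x0_2 = 180; y0_2 = 256; x1_3 = 276; y1_3 = 116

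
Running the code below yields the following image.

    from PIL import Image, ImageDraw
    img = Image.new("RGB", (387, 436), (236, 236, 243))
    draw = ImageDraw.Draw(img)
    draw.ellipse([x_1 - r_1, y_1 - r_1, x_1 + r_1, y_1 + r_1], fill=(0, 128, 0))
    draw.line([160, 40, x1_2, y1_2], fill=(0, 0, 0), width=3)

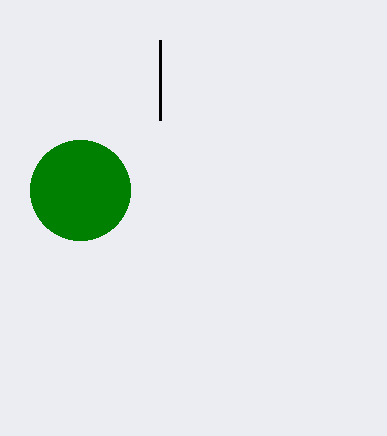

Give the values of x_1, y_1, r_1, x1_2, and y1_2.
x_1 = 80
y_1 = 190
r_1 = 50
x1_2 = 160
y1_2 = 120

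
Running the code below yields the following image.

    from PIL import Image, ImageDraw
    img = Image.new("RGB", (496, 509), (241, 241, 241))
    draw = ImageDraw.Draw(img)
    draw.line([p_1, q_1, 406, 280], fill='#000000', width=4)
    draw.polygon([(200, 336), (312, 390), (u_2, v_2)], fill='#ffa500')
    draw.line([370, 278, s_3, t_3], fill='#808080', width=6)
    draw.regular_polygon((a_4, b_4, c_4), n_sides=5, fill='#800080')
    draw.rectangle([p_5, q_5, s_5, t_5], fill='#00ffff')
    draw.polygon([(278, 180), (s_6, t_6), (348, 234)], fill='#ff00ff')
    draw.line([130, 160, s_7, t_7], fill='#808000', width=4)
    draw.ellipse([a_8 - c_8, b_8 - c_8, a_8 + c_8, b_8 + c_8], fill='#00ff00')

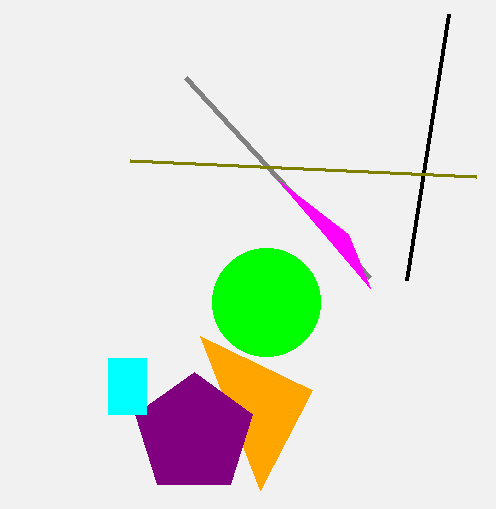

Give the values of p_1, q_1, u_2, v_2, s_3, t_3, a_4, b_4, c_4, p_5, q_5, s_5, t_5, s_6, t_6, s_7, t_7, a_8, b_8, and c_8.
p_1 = 448
q_1 = 14
u_2 = 260
v_2 = 490
s_3 = 186
t_3 = 78
a_4 = 194
b_4 = 434
c_4 = 62
p_5 = 108
q_5 = 358
s_5 = 146
t_5 = 414
s_6 = 370
t_6 = 288
s_7 = 476
t_7 = 176
a_8 = 266
b_8 = 302
c_8 = 54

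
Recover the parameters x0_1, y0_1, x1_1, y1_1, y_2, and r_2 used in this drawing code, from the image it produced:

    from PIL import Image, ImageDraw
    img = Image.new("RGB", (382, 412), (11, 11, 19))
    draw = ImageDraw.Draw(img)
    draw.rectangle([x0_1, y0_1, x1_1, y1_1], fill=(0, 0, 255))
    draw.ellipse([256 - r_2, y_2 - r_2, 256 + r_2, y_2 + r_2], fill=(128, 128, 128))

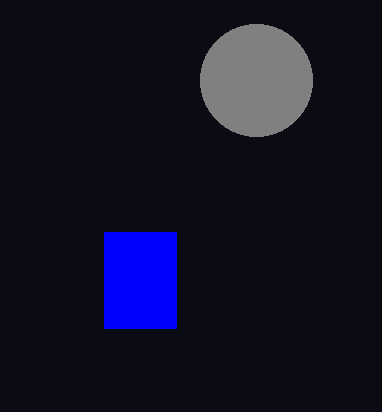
x0_1 = 104; y0_1 = 232; x1_1 = 176; y1_1 = 328; y_2 = 80; r_2 = 56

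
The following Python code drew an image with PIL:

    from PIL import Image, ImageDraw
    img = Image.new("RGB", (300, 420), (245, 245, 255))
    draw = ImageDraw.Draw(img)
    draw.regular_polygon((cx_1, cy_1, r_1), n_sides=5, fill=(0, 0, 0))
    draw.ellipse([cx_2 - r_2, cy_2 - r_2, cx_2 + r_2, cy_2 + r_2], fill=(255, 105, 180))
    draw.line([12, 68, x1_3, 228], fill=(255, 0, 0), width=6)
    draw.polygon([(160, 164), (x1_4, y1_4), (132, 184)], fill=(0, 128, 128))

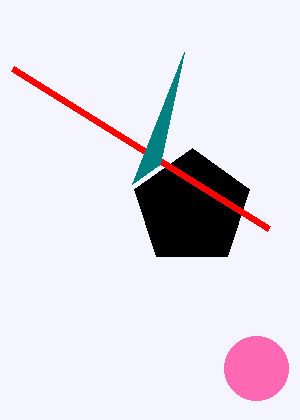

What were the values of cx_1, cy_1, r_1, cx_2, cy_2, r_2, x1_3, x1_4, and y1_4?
cx_1 = 192; cy_1 = 208; r_1 = 60; cx_2 = 256; cy_2 = 368; r_2 = 32; x1_3 = 268; x1_4 = 184; y1_4 = 52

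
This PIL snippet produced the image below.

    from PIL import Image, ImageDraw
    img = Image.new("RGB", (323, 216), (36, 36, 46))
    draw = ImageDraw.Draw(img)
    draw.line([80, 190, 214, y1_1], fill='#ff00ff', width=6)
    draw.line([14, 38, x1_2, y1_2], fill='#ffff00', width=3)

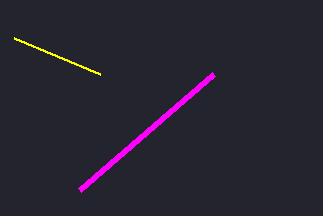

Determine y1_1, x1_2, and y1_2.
y1_1 = 74
x1_2 = 100
y1_2 = 74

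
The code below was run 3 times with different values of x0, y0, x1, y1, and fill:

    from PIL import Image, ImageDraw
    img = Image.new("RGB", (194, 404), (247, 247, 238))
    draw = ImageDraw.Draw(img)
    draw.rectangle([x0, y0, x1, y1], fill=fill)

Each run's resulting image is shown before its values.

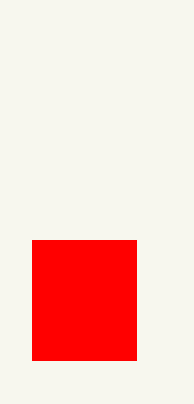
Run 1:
x0 = 32; y0 = 240; x1 = 136; y1 = 360; fill = 'red'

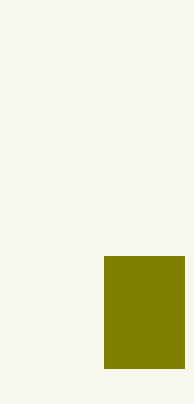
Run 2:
x0 = 104
y0 = 256
x1 = 184
y1 = 368
fill = 'olive'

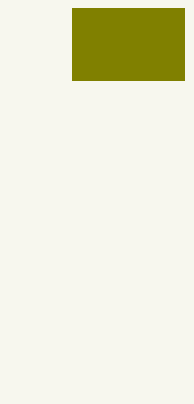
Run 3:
x0 = 72, y0 = 8, x1 = 184, y1 = 80, fill = 'olive'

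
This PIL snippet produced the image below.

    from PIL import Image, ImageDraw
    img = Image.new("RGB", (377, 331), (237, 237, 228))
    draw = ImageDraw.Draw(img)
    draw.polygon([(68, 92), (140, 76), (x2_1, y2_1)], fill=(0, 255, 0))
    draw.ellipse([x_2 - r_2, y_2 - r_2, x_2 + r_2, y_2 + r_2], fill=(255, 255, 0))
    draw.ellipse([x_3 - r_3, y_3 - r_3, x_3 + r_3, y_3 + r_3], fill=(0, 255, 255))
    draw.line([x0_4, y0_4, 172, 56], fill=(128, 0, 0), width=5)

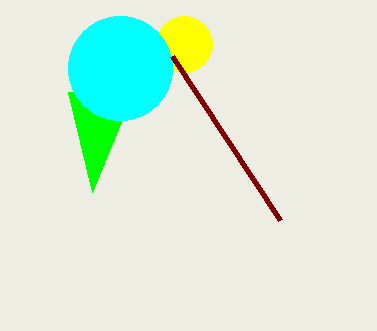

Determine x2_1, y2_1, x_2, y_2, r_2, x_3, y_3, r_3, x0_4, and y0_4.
x2_1 = 92
y2_1 = 192
x_2 = 184
y_2 = 44
r_2 = 28
x_3 = 120
y_3 = 68
r_3 = 52
x0_4 = 280
y0_4 = 220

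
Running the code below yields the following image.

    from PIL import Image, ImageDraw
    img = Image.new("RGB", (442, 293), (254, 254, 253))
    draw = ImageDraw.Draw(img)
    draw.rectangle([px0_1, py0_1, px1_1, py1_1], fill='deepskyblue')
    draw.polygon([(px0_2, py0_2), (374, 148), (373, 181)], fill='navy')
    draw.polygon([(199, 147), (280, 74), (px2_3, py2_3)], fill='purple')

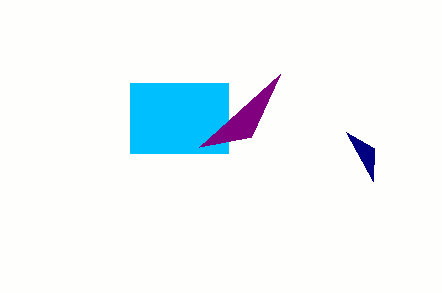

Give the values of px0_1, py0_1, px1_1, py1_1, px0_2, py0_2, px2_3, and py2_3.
px0_1 = 130; py0_1 = 83; px1_1 = 228; py1_1 = 153; px0_2 = 346; py0_2 = 132; px2_3 = 251; py2_3 = 137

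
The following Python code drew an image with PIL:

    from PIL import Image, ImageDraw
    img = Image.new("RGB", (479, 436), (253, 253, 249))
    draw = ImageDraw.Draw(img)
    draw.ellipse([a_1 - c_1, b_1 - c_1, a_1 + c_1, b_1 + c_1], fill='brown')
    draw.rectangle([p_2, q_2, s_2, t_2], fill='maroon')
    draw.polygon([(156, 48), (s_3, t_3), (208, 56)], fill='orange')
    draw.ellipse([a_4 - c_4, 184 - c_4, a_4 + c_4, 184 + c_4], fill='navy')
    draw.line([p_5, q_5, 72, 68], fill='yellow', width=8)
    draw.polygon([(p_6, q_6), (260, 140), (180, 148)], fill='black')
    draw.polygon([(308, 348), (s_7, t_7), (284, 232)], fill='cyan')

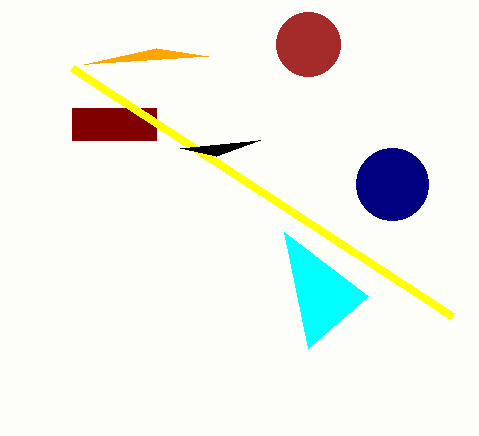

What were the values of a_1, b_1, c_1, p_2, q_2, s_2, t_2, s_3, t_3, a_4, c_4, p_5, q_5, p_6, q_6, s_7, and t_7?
a_1 = 308; b_1 = 44; c_1 = 32; p_2 = 72; q_2 = 108; s_2 = 156; t_2 = 140; s_3 = 84; t_3 = 64; a_4 = 392; c_4 = 36; p_5 = 452; q_5 = 316; p_6 = 216; q_6 = 156; s_7 = 368; t_7 = 296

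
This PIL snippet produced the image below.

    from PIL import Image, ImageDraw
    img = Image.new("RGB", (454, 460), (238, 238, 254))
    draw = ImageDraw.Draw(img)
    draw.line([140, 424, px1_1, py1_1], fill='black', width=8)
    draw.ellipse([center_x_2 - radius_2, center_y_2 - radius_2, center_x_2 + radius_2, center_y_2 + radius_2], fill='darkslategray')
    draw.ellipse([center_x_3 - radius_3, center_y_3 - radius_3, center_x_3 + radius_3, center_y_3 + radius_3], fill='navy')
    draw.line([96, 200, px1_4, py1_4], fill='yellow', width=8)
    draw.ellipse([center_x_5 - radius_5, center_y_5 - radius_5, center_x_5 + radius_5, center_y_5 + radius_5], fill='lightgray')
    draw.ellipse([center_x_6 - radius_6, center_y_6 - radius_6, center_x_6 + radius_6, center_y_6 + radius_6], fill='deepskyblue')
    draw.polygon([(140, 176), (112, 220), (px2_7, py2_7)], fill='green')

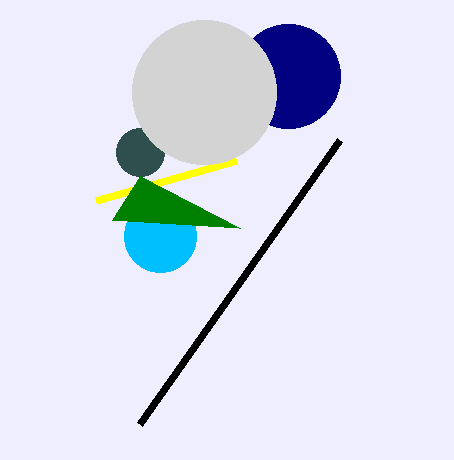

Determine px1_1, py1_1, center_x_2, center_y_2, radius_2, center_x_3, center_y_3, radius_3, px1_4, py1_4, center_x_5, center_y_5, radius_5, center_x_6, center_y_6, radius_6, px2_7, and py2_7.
px1_1 = 340, py1_1 = 140, center_x_2 = 140, center_y_2 = 152, radius_2 = 24, center_x_3 = 288, center_y_3 = 76, radius_3 = 52, px1_4 = 236, py1_4 = 160, center_x_5 = 204, center_y_5 = 92, radius_5 = 72, center_x_6 = 160, center_y_6 = 236, radius_6 = 36, px2_7 = 240, py2_7 = 228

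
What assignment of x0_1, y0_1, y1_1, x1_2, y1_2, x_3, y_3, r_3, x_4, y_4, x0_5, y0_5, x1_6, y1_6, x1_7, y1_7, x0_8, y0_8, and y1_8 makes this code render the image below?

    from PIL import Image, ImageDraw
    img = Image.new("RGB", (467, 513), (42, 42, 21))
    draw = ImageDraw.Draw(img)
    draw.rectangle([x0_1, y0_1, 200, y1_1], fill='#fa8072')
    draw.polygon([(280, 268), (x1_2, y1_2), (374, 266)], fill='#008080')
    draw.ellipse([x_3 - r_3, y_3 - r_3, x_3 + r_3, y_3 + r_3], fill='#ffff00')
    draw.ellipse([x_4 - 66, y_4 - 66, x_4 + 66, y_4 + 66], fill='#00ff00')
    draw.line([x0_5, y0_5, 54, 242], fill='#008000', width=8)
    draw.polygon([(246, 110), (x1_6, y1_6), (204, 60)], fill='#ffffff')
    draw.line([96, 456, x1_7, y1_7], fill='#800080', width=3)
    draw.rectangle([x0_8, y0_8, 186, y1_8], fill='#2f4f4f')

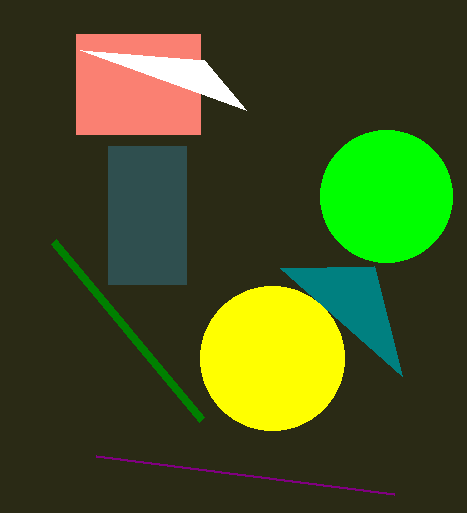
x0_1 = 76, y0_1 = 34, y1_1 = 134, x1_2 = 402, y1_2 = 376, x_3 = 272, y_3 = 358, r_3 = 72, x_4 = 386, y_4 = 196, x0_5 = 202, y0_5 = 420, x1_6 = 80, y1_6 = 50, x1_7 = 394, y1_7 = 494, x0_8 = 108, y0_8 = 146, y1_8 = 284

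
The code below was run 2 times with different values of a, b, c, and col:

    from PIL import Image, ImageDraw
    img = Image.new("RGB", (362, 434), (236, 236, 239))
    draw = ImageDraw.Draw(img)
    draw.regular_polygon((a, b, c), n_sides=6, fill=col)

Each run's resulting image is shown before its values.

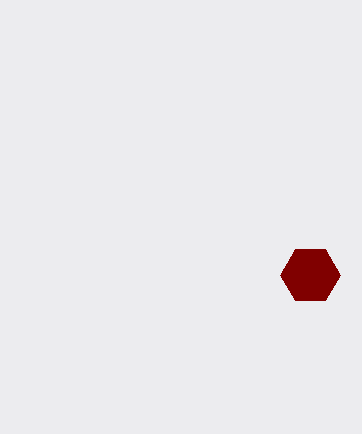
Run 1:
a = 310; b = 275; c = 30; col = 'maroon'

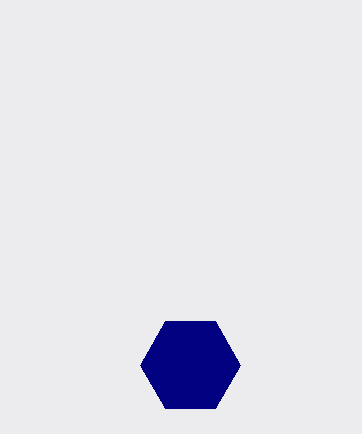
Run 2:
a = 190, b = 365, c = 50, col = 'navy'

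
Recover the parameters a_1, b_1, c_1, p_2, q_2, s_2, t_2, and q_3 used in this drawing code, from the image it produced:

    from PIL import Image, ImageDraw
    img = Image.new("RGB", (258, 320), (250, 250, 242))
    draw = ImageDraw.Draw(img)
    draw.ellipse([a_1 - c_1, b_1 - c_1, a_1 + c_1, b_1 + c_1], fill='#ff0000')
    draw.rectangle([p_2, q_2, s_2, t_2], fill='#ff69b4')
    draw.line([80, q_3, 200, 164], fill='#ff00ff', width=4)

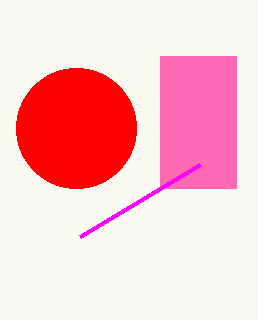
a_1 = 76, b_1 = 128, c_1 = 60, p_2 = 160, q_2 = 56, s_2 = 236, t_2 = 188, q_3 = 236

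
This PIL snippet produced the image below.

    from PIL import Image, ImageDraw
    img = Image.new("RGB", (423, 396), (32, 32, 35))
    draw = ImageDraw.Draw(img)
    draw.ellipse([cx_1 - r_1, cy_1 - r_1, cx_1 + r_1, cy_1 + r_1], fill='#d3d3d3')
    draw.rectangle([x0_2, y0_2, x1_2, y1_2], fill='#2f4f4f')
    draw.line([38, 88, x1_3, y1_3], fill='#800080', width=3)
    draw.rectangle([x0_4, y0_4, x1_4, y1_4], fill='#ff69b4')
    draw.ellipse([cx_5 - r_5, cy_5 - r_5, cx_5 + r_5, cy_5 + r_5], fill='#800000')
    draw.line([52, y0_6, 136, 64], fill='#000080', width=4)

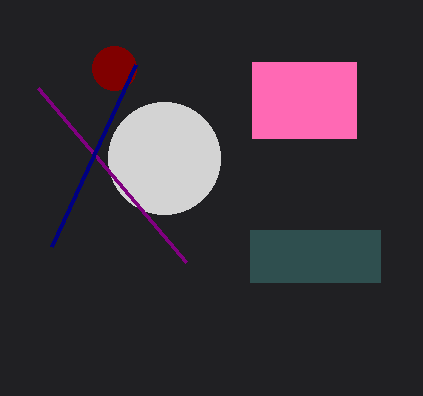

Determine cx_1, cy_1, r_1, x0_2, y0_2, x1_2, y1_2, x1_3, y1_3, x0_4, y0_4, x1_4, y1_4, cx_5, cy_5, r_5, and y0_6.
cx_1 = 164; cy_1 = 158; r_1 = 56; x0_2 = 250; y0_2 = 230; x1_2 = 380; y1_2 = 282; x1_3 = 186; y1_3 = 262; x0_4 = 252; y0_4 = 62; x1_4 = 356; y1_4 = 138; cx_5 = 114; cy_5 = 68; r_5 = 22; y0_6 = 246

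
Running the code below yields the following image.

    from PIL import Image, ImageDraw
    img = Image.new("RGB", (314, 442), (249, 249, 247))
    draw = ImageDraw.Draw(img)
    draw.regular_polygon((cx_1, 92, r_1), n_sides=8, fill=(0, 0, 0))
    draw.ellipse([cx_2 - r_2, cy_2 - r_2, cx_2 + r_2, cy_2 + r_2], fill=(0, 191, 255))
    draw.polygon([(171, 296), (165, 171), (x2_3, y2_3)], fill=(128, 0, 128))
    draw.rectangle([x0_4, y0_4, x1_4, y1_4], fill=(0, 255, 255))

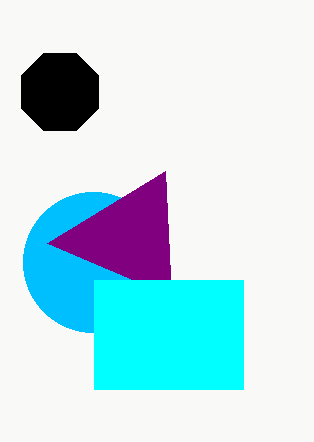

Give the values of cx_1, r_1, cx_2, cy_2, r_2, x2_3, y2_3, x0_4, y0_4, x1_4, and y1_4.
cx_1 = 60
r_1 = 42
cx_2 = 93
cy_2 = 262
r_2 = 70
x2_3 = 47
y2_3 = 243
x0_4 = 94
y0_4 = 280
x1_4 = 243
y1_4 = 389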